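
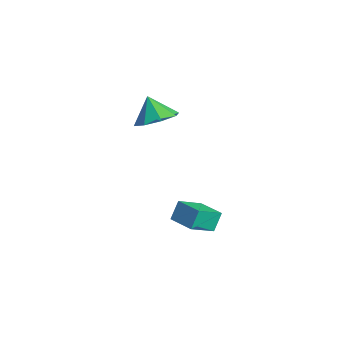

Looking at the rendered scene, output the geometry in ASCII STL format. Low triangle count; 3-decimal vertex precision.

solid 
facet normal -0.977 -0.157 -0.147
outer loop
vertex 0.234 -0.789 -2.689
vertex 0.029 -0.264 -1.888
vertex 0.161 0.423 -3.501
endloop
endfacet
facet normal 0.210 -0.535 -0.818
outer loop
vertex 1.411 0.624 -3.312
vertex 0.234 -0.789 -2.689
vertex 0.161 0.423 -3.501
endloop
endfacet
facet normal -0.977 -0.157 -0.147
outer loop
vertex 0.161 0.423 -3.501
vertex 0.029 -0.264 -1.888
vertex -0.044 0.947 -2.699
endloop
endfacet
facet normal -0.050 0.830 -0.555
outer loop
vertex -0.044 0.947 -2.699
vertex 1.411 0.624 -3.312
vertex 0.161 0.423 -3.501
endloop
endfacet
facet normal 0.049 -0.830 0.556
outer loop
vertex 0.234 -0.789 -2.689
vertex 1.279 -0.063 -1.699
vertex 0.029 -0.264 -1.888
endloop
endfacet
facet normal 0.210 -0.535 -0.818
outer loop
vertex 1.484 -0.587 -2.501
vertex 0.234 -0.789 -2.689
vertex 1.411 0.624 -3.312
endloop
endfacet
facet normal 0.051 -0.830 0.555
outer loop
vertex 1.484 -0.587 -2.501
vertex 1.279 -0.063 -1.699
vertex 0.234 -0.789 -2.689
endloop
endfacet
facet normal -0.210 0.535 0.818
outer loop
vertex 0.029 -0.264 -1.888
vertex 1.279 -0.063 -1.699
vertex -0.044 0.947 -2.699
endloop
endfacet
facet normal -0.050 0.829 -0.556
outer loop
vertex 1.206 1.149 -2.511
vertex 1.411 0.624 -3.312
vertex -0.044 0.947 -2.699
endloop
endfacet
facet normal -0.210 0.535 0.818
outer loop
vertex -0.044 0.947 -2.699
vertex 1.279 -0.063 -1.699
vertex 1.206 1.149 -2.511
endloop
endfacet
facet normal 0.977 0.157 0.147
outer loop
vertex 1.206 1.149 -2.511
vertex 1.484 -0.587 -2.501
vertex 1.411 0.624 -3.312
endloop
endfacet
facet normal 0.977 0.157 0.147
outer loop
vertex 1.279 -0.063 -1.699
vertex 1.484 -0.587 -2.501
vertex 1.206 1.149 -2.511
endloop
endfacet
facet normal 0.568 -0.003 -0.823
outer loop
vertex -0.763 0.146 2.991
vertex -1.477 -0.372 2.5
vertex -1.273 0.607 2.637
endloop
endfacet
facet normal 0.052 0.644 0.764
outer loop
vertex -0.763 0.146 2.991
vertex -1.273 0.607 2.637
vertex -2.183 -0.368 3.52
endloop
endfacet
facet normal 0.569 -0.004 -0.822
outer loop
vertex -1.273 0.607 2.637
vertex -1.477 -0.372 2.5
vertex -1.902 0.494 2.202
endloop
endfacet
facet normal -0.437 0.793 0.425
outer loop
vertex -1.273 0.607 2.637
vertex -1.902 0.494 2.202
vertex -2.183 -0.368 3.52
endloop
endfacet
facet normal 0.568 -0.004 -0.823
outer loop
vertex -1.902 0.494 2.202
vertex -1.477 -0.372 2.5
vertex -2.283 -0.126 1.942
endloop
endfacet
facet normal -0.868 0.480 0.129
outer loop
vertex -1.902 0.494 2.202
vertex -2.283 -0.126 1.942
vertex -2.183 -0.368 3.52
endloop
endfacet
facet normal 0.568 -0.004 -0.823
outer loop
vertex -2.283 -0.126 1.942
vertex -1.477 -0.372 2.5
vertex -2.191 -0.891 2.009
endloop
endfacet
facet normal -0.992 -0.115 0.045
outer loop
vertex -2.283 -0.126 1.942
vertex -2.191 -0.891 2.009
vertex -2.183 -0.368 3.52
endloop
endfacet
facet normal 0.569 -0.004 -0.823
outer loop
vertex -2.191 -0.891 2.009
vertex -1.477 -0.372 2.5
vertex -1.682 -1.352 2.363
endloop
endfacet
facet normal -0.735 -0.639 0.225
outer loop
vertex -2.191 -0.891 2.009
vertex -1.682 -1.352 2.363
vertex -2.183 -0.368 3.52
endloop
endfacet
facet normal 0.569 -0.004 -0.822
outer loop
vertex -1.682 -1.352 2.363
vertex -1.477 -0.372 2.5
vertex -1.053 -1.239 2.798
endloop
endfacet
facet normal -0.248 -0.788 0.563
outer loop
vertex -1.682 -1.352 2.363
vertex -1.053 -1.239 2.798
vertex -2.183 -0.368 3.52
endloop
endfacet
facet normal 0.569 -0.005 -0.823
outer loop
vertex -1.053 -1.239 2.798
vertex -1.477 -0.372 2.5
vertex -0.672 -0.619 3.058
endloop
endfacet
facet normal 0.184 -0.474 0.861
outer loop
vertex -1.053 -1.239 2.798
vertex -0.672 -0.619 3.058
vertex -2.183 -0.368 3.52
endloop
endfacet
facet normal 0.569 -0.004 -0.822
outer loop
vertex -0.672 -0.619 3.058
vertex -1.477 -0.372 2.5
vertex -0.763 0.146 2.991
endloop
endfacet
facet normal 0.308 0.119 0.944
outer loop
vertex -0.672 -0.619 3.058
vertex -0.763 0.146 2.991
vertex -2.183 -0.368 3.52
endloop
endfacet

endsolid


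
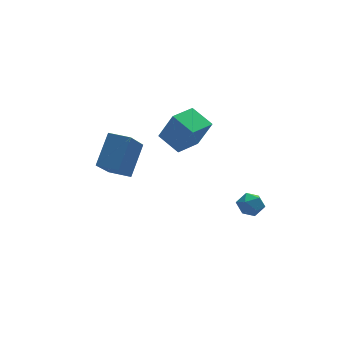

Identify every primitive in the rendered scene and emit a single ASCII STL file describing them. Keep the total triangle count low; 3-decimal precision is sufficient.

solid 
facet normal -0.771 0.637 0.019
outer loop
vertex -2.822 -1.381 2.441
vertex -2.002 -0.426 3.714
vertex -1.995 -0.34 1.126
endloop
endfacet
facet normal -0.458 -0.534 -0.711
outer loop
vertex -1.178 -1.014 1.106
vertex -2.822 -1.381 2.441
vertex -1.995 -0.34 1.126
endloop
endfacet
facet normal -0.771 0.636 0.019
outer loop
vertex -1.995 -0.34 1.126
vertex -2.002 -0.426 3.714
vertex -1.175 0.616 2.399
endloop
endfacet
facet normal 0.442 0.557 -0.703
outer loop
vertex -1.175 0.616 2.399
vertex -1.178 -1.014 1.106
vertex -1.995 -0.34 1.126
endloop
endfacet
facet normal -0.442 -0.557 0.703
outer loop
vertex -2.822 -1.381 2.441
vertex -1.185 -1.1 3.694
vertex -2.002 -0.426 3.714
endloop
endfacet
facet normal -0.458 -0.534 -0.711
outer loop
vertex -2.005 -2.056 2.421
vertex -2.822 -1.381 2.441
vertex -1.178 -1.014 1.106
endloop
endfacet
facet normal -0.443 -0.557 0.703
outer loop
vertex -2.005 -2.056 2.421
vertex -1.185 -1.1 3.694
vertex -2.822 -1.381 2.441
endloop
endfacet
facet normal 0.458 0.534 0.711
outer loop
vertex -2.002 -0.426 3.714
vertex -1.185 -1.1 3.694
vertex -1.175 0.616 2.399
endloop
endfacet
facet normal 0.443 0.557 -0.703
outer loop
vertex -0.358 -0.059 2.379
vertex -1.178 -1.014 1.106
vertex -1.175 0.616 2.399
endloop
endfacet
facet normal 0.458 0.534 0.711
outer loop
vertex -1.175 0.616 2.399
vertex -1.185 -1.1 3.694
vertex -0.358 -0.059 2.379
endloop
endfacet
facet normal 0.771 -0.636 -0.019
outer loop
vertex -0.358 -0.059 2.379
vertex -2.005 -2.056 2.421
vertex -1.178 -1.014 1.106
endloop
endfacet
facet normal 0.771 -0.636 -0.019
outer loop
vertex -1.185 -1.1 3.694
vertex -2.005 -2.056 2.421
vertex -0.358 -0.059 2.379
endloop
endfacet
facet normal 0.219 0.854 0.473
outer loop
vertex 3.755 -1.695 -0.892
vertex 3.726 -2.02 -0.292
vertex 4.317 -1.983 -0.632
endloop
endfacet
facet normal 0.512 0.841 -0.176
outer loop
vertex 3.755 -1.695 -0.892
vertex 4.317 -1.983 -0.632
vertex 4.181 -2.04 -1.3
endloop
endfacet
facet normal -0.012 0.757 -0.653
outer loop
vertex 3.755 -1.695 -0.892
vertex 4.181 -2.04 -1.3
vertex 3.506 -2.113 -1.372
endloop
endfacet
facet normal -0.629 0.718 -0.299
outer loop
vertex 3.755 -1.695 -0.892
vertex 3.506 -2.113 -1.372
vertex 3.224 -2.101 -0.749
endloop
endfacet
facet normal -0.487 0.777 0.398
outer loop
vertex 3.755 -1.695 -0.892
vertex 3.224 -2.101 -0.749
vertex 3.726 -2.02 -0.292
endloop
endfacet
facet normal 0.939 0.271 -0.214
outer loop
vertex 4.181 -2.04 -1.3
vertex 4.317 -1.983 -0.632
vertex 4.416 -2.579 -0.951
endloop
endfacet
facet normal 0.463 0.291 0.837
outer loop
vertex 4.317 -1.983 -0.632
vertex 3.726 -2.02 -0.292
vertex 4.134 -2.567 -0.328
endloop
endfacet
facet normal -0.678 0.167 0.715
outer loop
vertex 3.726 -2.02 -0.292
vertex 3.224 -2.101 -0.749
vertex 3.459 -2.64 -0.4
endloop
endfacet
facet normal -0.908 0.070 -0.412
outer loop
vertex 3.224 -2.101 -0.749
vertex 3.506 -2.113 -1.372
vertex 3.323 -2.697 -1.068
endloop
endfacet
facet normal 0.091 0.133 -0.987
outer loop
vertex 3.506 -2.113 -1.372
vertex 4.181 -2.04 -1.3
vertex 3.914 -2.66 -1.408
endloop
endfacet
facet normal 0.629 -0.718 0.299
outer loop
vertex 3.885 -2.985 -0.808
vertex 4.416 -2.579 -0.951
vertex 4.134 -2.567 -0.328
endloop
endfacet
facet normal 0.012 -0.757 0.653
outer loop
vertex 3.885 -2.985 -0.808
vertex 4.134 -2.567 -0.328
vertex 3.459 -2.64 -0.4
endloop
endfacet
facet normal -0.512 -0.841 0.176
outer loop
vertex 3.885 -2.985 -0.808
vertex 3.459 -2.64 -0.4
vertex 3.323 -2.697 -1.068
endloop
endfacet
facet normal -0.219 -0.854 -0.473
outer loop
vertex 3.885 -2.985 -0.808
vertex 3.323 -2.697 -1.068
vertex 3.914 -2.66 -1.408
endloop
endfacet
facet normal 0.487 -0.777 -0.398
outer loop
vertex 3.885 -2.985 -0.808
vertex 3.914 -2.66 -1.408
vertex 4.416 -2.579 -0.951
endloop
endfacet
facet normal 0.908 -0.070 0.412
outer loop
vertex 4.134 -2.567 -0.328
vertex 4.416 -2.579 -0.951
vertex 4.317 -1.983 -0.632
endloop
endfacet
facet normal -0.091 -0.133 0.987
outer loop
vertex 3.459 -2.64 -0.4
vertex 4.134 -2.567 -0.328
vertex 3.726 -2.02 -0.292
endloop
endfacet
facet normal -0.939 -0.271 0.214
outer loop
vertex 3.323 -2.697 -1.068
vertex 3.459 -2.64 -0.4
vertex 3.224 -2.101 -0.749
endloop
endfacet
facet normal -0.463 -0.291 -0.837
outer loop
vertex 3.914 -2.66 -1.408
vertex 3.323 -2.697 -1.068
vertex 3.506 -2.113 -1.372
endloop
endfacet
facet normal 0.678 -0.167 -0.715
outer loop
vertex 4.416 -2.579 -0.951
vertex 3.914 -2.66 -1.408
vertex 4.181 -2.04 -1.3
endloop
endfacet
facet normal -0.827 -0.550 0.116
outer loop
vertex 1.427 -1.531 3.769
vertex 0.836 -0.533 4.287
vertex 0.919 -1.075 2.311
endloop
endfacet
facet normal 0.465 -0.786 -0.408
outer loop
vertex 2.044 -0.327 2.153
vertex 1.427 -1.531 3.769
vertex 0.919 -1.075 2.311
endloop
endfacet
facet normal -0.827 -0.550 0.116
outer loop
vertex 0.919 -1.075 2.311
vertex 0.836 -0.533 4.287
vertex 0.328 -0.077 2.829
endloop
endfacet
facet normal -0.316 0.283 -0.906
outer loop
vertex 0.328 -0.077 2.829
vertex 2.044 -0.327 2.153
vertex 0.919 -1.075 2.311
endloop
endfacet
facet normal 0.316 -0.283 0.906
outer loop
vertex 1.427 -1.531 3.769
vertex 1.961 0.215 4.129
vertex 0.836 -0.533 4.287
endloop
endfacet
facet normal 0.465 -0.786 -0.408
outer loop
vertex 2.552 -0.783 3.611
vertex 1.427 -1.531 3.769
vertex 2.044 -0.327 2.153
endloop
endfacet
facet normal 0.316 -0.283 0.906
outer loop
vertex 2.552 -0.783 3.611
vertex 1.961 0.215 4.129
vertex 1.427 -1.531 3.769
endloop
endfacet
facet normal -0.465 0.786 0.408
outer loop
vertex 0.836 -0.533 4.287
vertex 1.961 0.215 4.129
vertex 0.328 -0.077 2.829
endloop
endfacet
facet normal -0.316 0.283 -0.906
outer loop
vertex 1.453 0.671 2.671
vertex 2.044 -0.327 2.153
vertex 0.328 -0.077 2.829
endloop
endfacet
facet normal -0.465 0.786 0.408
outer loop
vertex 0.328 -0.077 2.829
vertex 1.961 0.215 4.129
vertex 1.453 0.671 2.671
endloop
endfacet
facet normal 0.827 0.550 -0.116
outer loop
vertex 1.453 0.671 2.671
vertex 2.552 -0.783 3.611
vertex 2.044 -0.327 2.153
endloop
endfacet
facet normal 0.827 0.550 -0.116
outer loop
vertex 1.961 0.215 4.129
vertex 2.552 -0.783 3.611
vertex 1.453 0.671 2.671
endloop
endfacet

endsolid


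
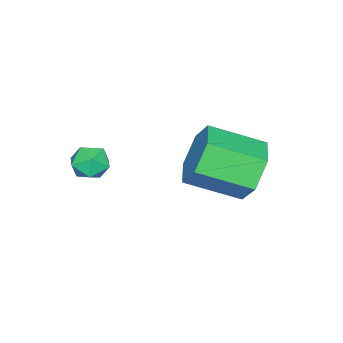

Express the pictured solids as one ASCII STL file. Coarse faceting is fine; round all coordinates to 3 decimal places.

solid 
facet normal -0.014 0.770 0.638
outer loop
vertex 2.178 -0.991 3.025
vertex 1.874 -1.362 3.466
vertex 2.525 -1.339 3.453
endloop
endfacet
facet normal 0.552 0.807 0.209
outer loop
vertex 2.178 -0.991 3.025
vertex 2.525 -1.339 3.453
vertex 2.714 -1.307 2.83
endloop
endfacet
facet normal 0.318 0.826 -0.465
outer loop
vertex 2.178 -0.991 3.025
vertex 2.714 -1.307 2.83
vertex 2.179 -1.311 2.457
endloop
endfacet
facet normal -0.394 0.800 -0.452
outer loop
vertex 2.178 -0.991 3.025
vertex 2.179 -1.311 2.457
vertex 1.66 -1.345 2.85
endloop
endfacet
facet normal -0.601 0.766 0.230
outer loop
vertex 2.178 -0.991 3.025
vertex 1.66 -1.345 2.85
vertex 1.874 -1.362 3.466
endloop
endfacet
facet normal 0.933 0.208 0.294
outer loop
vertex 2.714 -1.307 2.83
vertex 2.525 -1.339 3.453
vertex 2.74 -1.875 3.15
endloop
endfacet
facet normal 0.015 0.148 0.989
outer loop
vertex 2.525 -1.339 3.453
vertex 1.874 -1.362 3.466
vertex 2.221 -1.909 3.543
endloop
endfacet
facet normal -0.934 0.142 0.328
outer loop
vertex 1.874 -1.362 3.466
vertex 1.66 -1.345 2.85
vertex 1.686 -1.913 3.17
endloop
endfacet
facet normal -0.600 0.198 -0.775
outer loop
vertex 1.66 -1.345 2.85
vertex 2.179 -1.311 2.457
vertex 1.875 -1.881 2.547
endloop
endfacet
facet normal 0.554 0.239 -0.797
outer loop
vertex 2.179 -1.311 2.457
vertex 2.714 -1.307 2.83
vertex 2.526 -1.858 2.534
endloop
endfacet
facet normal 0.394 -0.800 0.452
outer loop
vertex 2.222 -2.229 2.975
vertex 2.74 -1.875 3.15
vertex 2.221 -1.909 3.543
endloop
endfacet
facet normal -0.318 -0.826 0.465
outer loop
vertex 2.222 -2.229 2.975
vertex 2.221 -1.909 3.543
vertex 1.686 -1.913 3.17
endloop
endfacet
facet normal -0.552 -0.807 -0.209
outer loop
vertex 2.222 -2.229 2.975
vertex 1.686 -1.913 3.17
vertex 1.875 -1.881 2.547
endloop
endfacet
facet normal 0.014 -0.770 -0.638
outer loop
vertex 2.222 -2.229 2.975
vertex 1.875 -1.881 2.547
vertex 2.526 -1.858 2.534
endloop
endfacet
facet normal 0.601 -0.766 -0.230
outer loop
vertex 2.222 -2.229 2.975
vertex 2.526 -1.858 2.534
vertex 2.74 -1.875 3.15
endloop
endfacet
facet normal 0.600 -0.198 0.775
outer loop
vertex 2.221 -1.909 3.543
vertex 2.74 -1.875 3.15
vertex 2.525 -1.339 3.453
endloop
endfacet
facet normal -0.554 -0.239 0.797
outer loop
vertex 1.686 -1.913 3.17
vertex 2.221 -1.909 3.543
vertex 1.874 -1.362 3.466
endloop
endfacet
facet normal -0.933 -0.208 -0.294
outer loop
vertex 1.875 -1.881 2.547
vertex 1.686 -1.913 3.17
vertex 1.66 -1.345 2.85
endloop
endfacet
facet normal -0.015 -0.148 -0.989
outer loop
vertex 2.526 -1.858 2.534
vertex 1.875 -1.881 2.547
vertex 2.179 -1.311 2.457
endloop
endfacet
facet normal 0.934 -0.142 -0.328
outer loop
vertex 2.74 -1.875 3.15
vertex 2.526 -1.858 2.534
vertex 2.714 -1.307 2.83
endloop
endfacet
facet normal -0.424 0.820 -0.384
outer loop
vertex -0.432 1.815 0.892
vertex -1.072 1.879 1.735
vertex -0.132 2.369 1.744
endloop
endfacet
facet normal 0.860 0.232 -0.454
outer loop
vertex -0.432 1.815 0.892
vertex -0.132 2.369 1.744
vertex 0.352 0.297 1.603
endloop
endfacet
facet normal 0.860 0.232 -0.454
outer loop
vertex 0.352 0.297 1.603
vertex -0.132 2.369 1.744
vertex 0.652 0.851 2.455
endloop
endfacet
facet normal 0.424 -0.820 0.384
outer loop
vertex 0.352 0.297 1.603
vertex 0.652 0.851 2.455
vertex -0.288 0.361 2.445
endloop
endfacet
facet normal -0.424 0.820 -0.384
outer loop
vertex -0.132 2.369 1.744
vertex -1.072 1.879 1.735
vertex -0.772 2.433 2.587
endloop
endfacet
facet normal 0.675 0.569 0.470
outer loop
vertex -0.132 2.369 1.744
vertex -0.772 2.433 2.587
vertex 0.652 0.851 2.455
endloop
endfacet
facet normal 0.675 0.569 0.470
outer loop
vertex 0.652 0.851 2.455
vertex -0.772 2.433 2.587
vertex 0.012 0.915 3.298
endloop
endfacet
facet normal 0.424 -0.820 0.384
outer loop
vertex 0.652 0.851 2.455
vertex 0.012 0.915 3.298
vertex -0.288 0.361 2.445
endloop
endfacet
facet normal -0.424 0.820 -0.384
outer loop
vertex -0.772 2.433 2.587
vertex -1.072 1.879 1.735
vertex -1.712 1.943 2.577
endloop
endfacet
facet normal -0.185 0.337 0.923
outer loop
vertex -0.772 2.433 2.587
vertex -1.712 1.943 2.577
vertex 0.012 0.915 3.298
endloop
endfacet
facet normal -0.185 0.337 0.923
outer loop
vertex 0.012 0.915 3.298
vertex -1.712 1.943 2.577
vertex -0.928 0.425 3.288
endloop
endfacet
facet normal 0.424 -0.820 0.384
outer loop
vertex 0.012 0.915 3.298
vertex -0.928 0.425 3.288
vertex -0.288 0.361 2.445
endloop
endfacet
facet normal -0.424 0.820 -0.384
outer loop
vertex -1.712 1.943 2.577
vertex -1.072 1.879 1.735
vertex -2.012 1.389 1.725
endloop
endfacet
facet normal -0.860 -0.232 0.454
outer loop
vertex -1.712 1.943 2.577
vertex -2.012 1.389 1.725
vertex -0.928 0.425 3.288
endloop
endfacet
facet normal -0.860 -0.232 0.454
outer loop
vertex -0.928 0.425 3.288
vertex -2.012 1.389 1.725
vertex -1.228 -0.129 2.436
endloop
endfacet
facet normal 0.424 -0.820 0.384
outer loop
vertex -0.928 0.425 3.288
vertex -1.228 -0.129 2.436
vertex -0.288 0.361 2.445
endloop
endfacet
facet normal -0.424 0.820 -0.384
outer loop
vertex -2.012 1.389 1.725
vertex -1.072 1.879 1.735
vertex -1.372 1.325 0.882
endloop
endfacet
facet normal -0.675 -0.569 -0.470
outer loop
vertex -2.012 1.389 1.725
vertex -1.372 1.325 0.882
vertex -1.228 -0.129 2.436
endloop
endfacet
facet normal -0.675 -0.569 -0.470
outer loop
vertex -1.228 -0.129 2.436
vertex -1.372 1.325 0.882
vertex -0.588 -0.193 1.593
endloop
endfacet
facet normal 0.424 -0.820 0.384
outer loop
vertex -1.228 -0.129 2.436
vertex -0.588 -0.193 1.593
vertex -0.288 0.361 2.445
endloop
endfacet
facet normal -0.424 0.820 -0.384
outer loop
vertex -1.372 1.325 0.882
vertex -1.072 1.879 1.735
vertex -0.432 1.815 0.892
endloop
endfacet
facet normal 0.185 -0.337 -0.923
outer loop
vertex -1.372 1.325 0.882
vertex -0.432 1.815 0.892
vertex -0.588 -0.193 1.593
endloop
endfacet
facet normal 0.185 -0.337 -0.923
outer loop
vertex -0.588 -0.193 1.593
vertex -0.432 1.815 0.892
vertex 0.352 0.297 1.603
endloop
endfacet
facet normal 0.424 -0.820 0.384
outer loop
vertex -0.588 -0.193 1.593
vertex 0.352 0.297 1.603
vertex -0.288 0.361 2.445
endloop
endfacet

endsolid


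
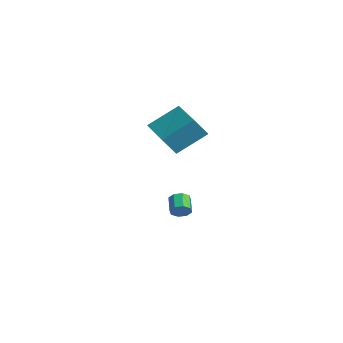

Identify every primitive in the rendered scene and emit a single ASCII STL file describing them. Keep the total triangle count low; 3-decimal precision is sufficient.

solid 
facet normal 0.772 -0.384 -0.507
outer loop
vertex -2.447 -2.51 -3.729
vertex -2.761 -2.483 -4.228
vertex -2.394 -2.117 -3.946
endloop
endfacet
facet normal 0.624 0.312 0.717
outer loop
vertex -2.447 -2.51 -3.729
vertex -2.394 -2.117 -3.946
vertex -3.266 -2.104 -3.193
endloop
endfacet
facet normal 0.624 0.310 0.717
outer loop
vertex -3.266 -2.104 -3.193
vertex -2.394 -2.117 -3.946
vertex -3.213 -1.711 -3.409
endloop
endfacet
facet normal -0.773 0.382 0.506
outer loop
vertex -3.266 -2.104 -3.193
vertex -3.213 -1.711 -3.409
vertex -3.579 -2.077 -3.692
endloop
endfacet
facet normal 0.772 -0.384 -0.506
outer loop
vertex -2.394 -2.117 -3.946
vertex -2.761 -2.483 -4.228
vertex -2.556 -1.939 -4.328
endloop
endfacet
facet normal 0.524 0.835 0.167
outer loop
vertex -2.394 -2.117 -3.946
vertex -2.556 -1.939 -4.328
vertex -3.213 -1.711 -3.409
endloop
endfacet
facet normal 0.524 0.835 0.168
outer loop
vertex -3.213 -1.711 -3.409
vertex -2.556 -1.939 -4.328
vertex -3.374 -1.533 -3.791
endloop
endfacet
facet normal -0.774 0.383 0.505
outer loop
vertex -3.213 -1.711 -3.409
vertex -3.374 -1.533 -3.791
vertex -3.579 -2.077 -3.692
endloop
endfacet
facet normal 0.773 -0.384 -0.506
outer loop
vertex -2.556 -1.939 -4.328
vertex -2.761 -2.483 -4.228
vertex -2.837 -2.079 -4.651
endloop
endfacet
facet normal 0.117 0.870 -0.479
outer loop
vertex -2.556 -1.939 -4.328
vertex -2.837 -2.079 -4.651
vertex -3.374 -1.533 -3.791
endloop
endfacet
facet normal 0.118 0.870 -0.479
outer loop
vertex -3.374 -1.533 -3.791
vertex -2.837 -2.079 -4.651
vertex -3.656 -1.673 -4.115
endloop
endfacet
facet normal -0.772 0.383 0.507
outer loop
vertex -3.374 -1.533 -3.791
vertex -3.656 -1.673 -4.115
vertex -3.579 -2.077 -3.692
endloop
endfacet
facet normal 0.773 -0.384 -0.505
outer loop
vertex -2.837 -2.079 -4.651
vertex -2.761 -2.483 -4.228
vertex -3.074 -2.456 -4.727
endloop
endfacet
facet normal -0.358 0.395 -0.846
outer loop
vertex -2.837 -2.079 -4.651
vertex -3.074 -2.456 -4.727
vertex -3.656 -1.673 -4.115
endloop
endfacet
facet normal -0.358 0.395 -0.846
outer loop
vertex -3.656 -1.673 -4.115
vertex -3.074 -2.456 -4.727
vertex -3.893 -2.05 -4.191
endloop
endfacet
facet normal -0.772 0.383 0.507
outer loop
vertex -3.656 -1.673 -4.115
vertex -3.893 -2.05 -4.191
vertex -3.579 -2.077 -3.692
endloop
endfacet
facet normal 0.773 -0.382 -0.506
outer loop
vertex -3.074 -2.456 -4.727
vertex -2.761 -2.483 -4.228
vertex -3.127 -2.849 -4.511
endloop
endfacet
facet normal -0.623 -0.310 -0.718
outer loop
vertex -3.074 -2.456 -4.727
vertex -3.127 -2.849 -4.511
vertex -3.893 -2.05 -4.191
endloop
endfacet
facet normal -0.624 -0.311 -0.717
outer loop
vertex -3.893 -2.05 -4.191
vertex -3.127 -2.849 -4.511
vertex -3.946 -2.443 -3.974
endloop
endfacet
facet normal -0.772 0.384 0.507
outer loop
vertex -3.893 -2.05 -4.191
vertex -3.946 -2.443 -3.974
vertex -3.579 -2.077 -3.692
endloop
endfacet
facet normal 0.774 -0.383 -0.505
outer loop
vertex -3.127 -2.849 -4.511
vertex -2.761 -2.483 -4.228
vertex -2.966 -3.027 -4.129
endloop
endfacet
facet normal -0.524 -0.835 -0.168
outer loop
vertex -3.127 -2.849 -4.511
vertex -2.966 -3.027 -4.129
vertex -3.946 -2.443 -3.974
endloop
endfacet
facet normal -0.524 -0.835 -0.167
outer loop
vertex -3.946 -2.443 -3.974
vertex -2.966 -3.027 -4.129
vertex -3.784 -2.621 -3.592
endloop
endfacet
facet normal -0.772 0.384 0.506
outer loop
vertex -3.946 -2.443 -3.974
vertex -3.784 -2.621 -3.592
vertex -3.579 -2.077 -3.692
endloop
endfacet
facet normal 0.772 -0.383 -0.507
outer loop
vertex -2.966 -3.027 -4.129
vertex -2.761 -2.483 -4.228
vertex -2.684 -2.887 -3.805
endloop
endfacet
facet normal -0.118 -0.870 0.478
outer loop
vertex -2.966 -3.027 -4.129
vertex -2.684 -2.887 -3.805
vertex -3.784 -2.621 -3.592
endloop
endfacet
facet normal -0.118 -0.870 0.479
outer loop
vertex -3.784 -2.621 -3.592
vertex -2.684 -2.887 -3.805
vertex -3.503 -2.481 -3.269
endloop
endfacet
facet normal -0.773 0.384 0.506
outer loop
vertex -3.784 -2.621 -3.592
vertex -3.503 -2.481 -3.269
vertex -3.579 -2.077 -3.692
endloop
endfacet
facet normal 0.772 -0.383 -0.507
outer loop
vertex -2.684 -2.887 -3.805
vertex -2.761 -2.483 -4.228
vertex -2.447 -2.51 -3.729
endloop
endfacet
facet normal 0.358 -0.395 0.846
outer loop
vertex -2.684 -2.887 -3.805
vertex -2.447 -2.51 -3.729
vertex -3.503 -2.481 -3.269
endloop
endfacet
facet normal 0.358 -0.395 0.846
outer loop
vertex -3.503 -2.481 -3.269
vertex -2.447 -2.51 -3.729
vertex -3.266 -2.104 -3.193
endloop
endfacet
facet normal -0.773 0.384 0.505
outer loop
vertex -3.503 -2.481 -3.269
vertex -3.266 -2.104 -3.193
vertex -3.579 -2.077 -3.692
endloop
endfacet
facet normal -0.980 0.165 0.108
outer loop
vertex -1.735 -3.202 3.672
vertex -1.72 -2.414 2.601
vertex -2.127 -4.771 2.511
endloop
endfacet
facet normal -0.011 -0.593 0.805
outer loop
vertex -0.02 -5.126 2.279
vertex -1.735 -3.202 3.672
vertex -2.127 -4.771 2.511
endloop
endfacet
facet normal -0.980 0.165 0.108
outer loop
vertex -2.127 -4.771 2.511
vertex -1.72 -2.414 2.601
vertex -2.112 -3.982 1.44
endloop
endfacet
facet normal -0.197 -0.788 -0.583
outer loop
vertex -2.112 -3.982 1.44
vertex -0.02 -5.126 2.279
vertex -2.127 -4.771 2.511
endloop
endfacet
facet normal 0.197 0.788 0.583
outer loop
vertex -1.735 -3.202 3.672
vertex 0.387 -2.769 2.369
vertex -1.72 -2.414 2.601
endloop
endfacet
facet normal -0.012 -0.593 0.805
outer loop
vertex 0.372 -3.558 3.44
vertex -1.735 -3.202 3.672
vertex -0.02 -5.126 2.279
endloop
endfacet
facet normal 0.197 0.788 0.583
outer loop
vertex 0.372 -3.558 3.44
vertex 0.387 -2.769 2.369
vertex -1.735 -3.202 3.672
endloop
endfacet
facet normal 0.011 0.593 -0.805
outer loop
vertex -1.72 -2.414 2.601
vertex 0.387 -2.769 2.369
vertex -2.112 -3.982 1.44
endloop
endfacet
facet normal -0.197 -0.788 -0.583
outer loop
vertex -0.005 -4.338 1.208
vertex -0.02 -5.126 2.279
vertex -2.112 -3.982 1.44
endloop
endfacet
facet normal 0.012 0.593 -0.805
outer loop
vertex -2.112 -3.982 1.44
vertex 0.387 -2.769 2.369
vertex -0.005 -4.338 1.208
endloop
endfacet
facet normal 0.980 -0.165 -0.108
outer loop
vertex -0.005 -4.338 1.208
vertex 0.372 -3.558 3.44
vertex -0.02 -5.126 2.279
endloop
endfacet
facet normal 0.980 -0.165 -0.108
outer loop
vertex 0.387 -2.769 2.369
vertex 0.372 -3.558 3.44
vertex -0.005 -4.338 1.208
endloop
endfacet

endsolid


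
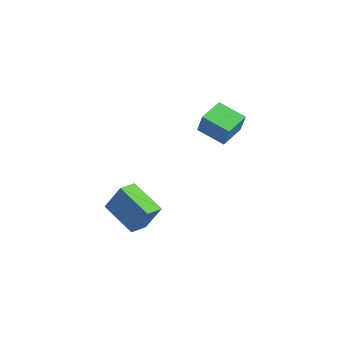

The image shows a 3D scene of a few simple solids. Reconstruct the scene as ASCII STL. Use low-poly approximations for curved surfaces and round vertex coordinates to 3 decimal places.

solid 
facet normal -0.858 -0.390 0.334
outer loop
vertex -2.102 1.538 4.128
vertex -2.569 2.797 4.398
vertex -2.581 1.606 2.976
endloop
endfacet
facet normal 0.341 -0.919 -0.196
outer loop
vertex -1.311 2.183 2.482
vertex -2.102 1.538 4.128
vertex -2.581 1.606 2.976
endloop
endfacet
facet normal -0.859 -0.389 0.333
outer loop
vertex -2.581 1.606 2.976
vertex -2.569 2.797 4.398
vertex -3.048 2.866 3.245
endloop
endfacet
facet normal -0.383 0.055 -0.922
outer loop
vertex -3.048 2.866 3.245
vertex -1.311 2.183 2.482
vertex -2.581 1.606 2.976
endloop
endfacet
facet normal 0.384 -0.055 0.922
outer loop
vertex -2.102 1.538 4.128
vertex -1.299 3.374 3.904
vertex -2.569 2.797 4.398
endloop
endfacet
facet normal 0.341 -0.919 -0.197
outer loop
vertex -0.832 2.114 3.635
vertex -2.102 1.538 4.128
vertex -1.311 2.183 2.482
endloop
endfacet
facet normal 0.383 -0.055 0.922
outer loop
vertex -0.832 2.114 3.635
vertex -1.299 3.374 3.904
vertex -2.102 1.538 4.128
endloop
endfacet
facet normal -0.341 0.919 0.197
outer loop
vertex -2.569 2.797 4.398
vertex -1.299 3.374 3.904
vertex -3.048 2.866 3.245
endloop
endfacet
facet normal -0.383 0.056 -0.922
outer loop
vertex -1.778 3.442 2.752
vertex -1.311 2.183 2.482
vertex -3.048 2.866 3.245
endloop
endfacet
facet normal -0.341 0.919 0.196
outer loop
vertex -3.048 2.866 3.245
vertex -1.299 3.374 3.904
vertex -1.778 3.442 2.752
endloop
endfacet
facet normal 0.858 0.390 -0.333
outer loop
vertex -1.778 3.442 2.752
vertex -0.832 2.114 3.635
vertex -1.311 2.183 2.482
endloop
endfacet
facet normal 0.858 0.389 -0.334
outer loop
vertex -1.299 3.374 3.904
vertex -0.832 2.114 3.635
vertex -1.778 3.442 2.752
endloop
endfacet
facet normal -0.893 -0.165 0.419
outer loop
vertex -4.257 -1.519 -0.793
vertex -4.538 -0.564 -1.015
vertex -4.838 -2.024 -2.23
endloop
endfacet
facet normal 0.275 -0.936 0.218
outer loop
vertex -3.062 -1.696 -3.065
vertex -4.257 -1.519 -0.793
vertex -4.838 -2.024 -2.23
endloop
endfacet
facet normal -0.892 -0.166 0.420
outer loop
vertex -4.838 -2.024 -2.23
vertex -4.538 -0.564 -1.015
vertex -5.12 -1.069 -2.452
endloop
endfacet
facet normal -0.357 -0.310 -0.881
outer loop
vertex -5.12 -1.069 -2.452
vertex -3.062 -1.696 -3.065
vertex -4.838 -2.024 -2.23
endloop
endfacet
facet normal 0.357 0.310 0.881
outer loop
vertex -4.257 -1.519 -0.793
vertex -2.762 -0.236 -1.85
vertex -4.538 -0.564 -1.015
endloop
endfacet
facet normal 0.275 -0.936 0.218
outer loop
vertex -2.48 -1.191 -1.628
vertex -4.257 -1.519 -0.793
vertex -3.062 -1.696 -3.065
endloop
endfacet
facet normal 0.357 0.310 0.881
outer loop
vertex -2.48 -1.191 -1.628
vertex -2.762 -0.236 -1.85
vertex -4.257 -1.519 -0.793
endloop
endfacet
facet normal -0.275 0.936 -0.218
outer loop
vertex -4.538 -0.564 -1.015
vertex -2.762 -0.236 -1.85
vertex -5.12 -1.069 -2.452
endloop
endfacet
facet normal -0.357 -0.310 -0.881
outer loop
vertex -3.343 -0.741 -3.287
vertex -3.062 -1.696 -3.065
vertex -5.12 -1.069 -2.452
endloop
endfacet
facet normal -0.275 0.936 -0.218
outer loop
vertex -5.12 -1.069 -2.452
vertex -2.762 -0.236 -1.85
vertex -3.343 -0.741 -3.287
endloop
endfacet
facet normal 0.893 0.165 -0.420
outer loop
vertex -3.343 -0.741 -3.287
vertex -2.48 -1.191 -1.628
vertex -3.062 -1.696 -3.065
endloop
endfacet
facet normal 0.893 0.166 -0.419
outer loop
vertex -2.762 -0.236 -1.85
vertex -2.48 -1.191 -1.628
vertex -3.343 -0.741 -3.287
endloop
endfacet

endsolid


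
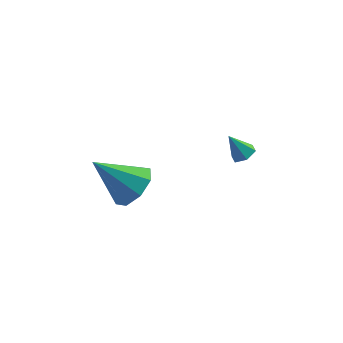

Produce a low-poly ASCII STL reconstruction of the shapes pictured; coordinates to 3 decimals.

solid 
facet normal 0.711 -0.115 -0.694
outer loop
vertex 0.372 -0.033 -2.318
vertex -0.336 -0.443 -2.976
vertex 0.017 0.525 -2.774
endloop
endfacet
facet normal 0.206 0.694 0.689
outer loop
vertex 0.372 -0.033 -2.318
vertex 0.017 0.525 -2.774
vertex -1.864 -0.197 -1.484
endloop
endfacet
facet normal 0.711 -0.115 -0.693
outer loop
vertex 0.017 0.525 -2.774
vertex -0.336 -0.443 -2.976
vertex -0.545 0.516 -3.349
endloop
endfacet
facet normal -0.225 0.953 0.205
outer loop
vertex 0.017 0.525 -2.774
vertex -0.545 0.516 -3.349
vertex -1.864 -0.197 -1.484
endloop
endfacet
facet normal 0.711 -0.115 -0.693
outer loop
vertex -0.545 0.516 -3.349
vertex -0.336 -0.443 -2.976
vertex -0.984 -0.055 -3.705
endloop
endfacet
facet normal -0.696 0.680 -0.232
outer loop
vertex -0.545 0.516 -3.349
vertex -0.984 -0.055 -3.705
vertex -1.864 -0.197 -1.484
endloop
endfacet
facet normal 0.711 -0.115 -0.693
outer loop
vertex -0.984 -0.055 -3.705
vertex -0.336 -0.443 -2.976
vertex -1.044 -0.854 -3.634
endloop
endfacet
facet normal -0.930 0.037 -0.366
outer loop
vertex -0.984 -0.055 -3.705
vertex -1.044 -0.854 -3.634
vertex -1.864 -0.197 -1.484
endloop
endfacet
facet normal 0.711 -0.115 -0.693
outer loop
vertex -1.044 -0.854 -3.634
vertex -0.336 -0.443 -2.976
vertex -0.689 -1.411 -3.177
endloop
endfacet
facet normal -0.791 -0.601 -0.118
outer loop
vertex -1.044 -0.854 -3.634
vertex -0.689 -1.411 -3.177
vertex -1.864 -0.197 -1.484
endloop
endfacet
facet normal 0.711 -0.115 -0.694
outer loop
vertex -0.689 -1.411 -3.177
vertex -0.336 -0.443 -2.976
vertex -0.127 -1.402 -2.603
endloop
endfacet
facet normal -0.360 -0.858 0.366
outer loop
vertex -0.689 -1.411 -3.177
vertex -0.127 -1.402 -2.603
vertex -1.864 -0.197 -1.484
endloop
endfacet
facet normal 0.711 -0.115 -0.694
outer loop
vertex -0.127 -1.402 -2.603
vertex -0.336 -0.443 -2.976
vertex 0.313 -0.831 -2.247
endloop
endfacet
facet normal 0.111 -0.586 0.803
outer loop
vertex -0.127 -1.402 -2.603
vertex 0.313 -0.831 -2.247
vertex -1.864 -0.197 -1.484
endloop
endfacet
facet normal 0.711 -0.114 -0.694
outer loop
vertex 0.313 -0.831 -2.247
vertex -0.336 -0.443 -2.976
vertex 0.372 -0.033 -2.318
endloop
endfacet
facet normal 0.345 0.058 0.937
outer loop
vertex 0.313 -0.831 -2.247
vertex 0.372 -0.033 -2.318
vertex -1.864 -0.197 -1.484
endloop
endfacet
facet normal 0.500 -0.195 -0.844
outer loop
vertex 4.615 1.703 -2.998
vertex 4.215 1.325 -3.148
vertex 4.164 1.87 -3.304
endloop
endfacet
facet normal 0.132 0.939 0.318
outer loop
vertex 4.615 1.703 -2.998
vertex 4.164 1.87 -3.304
vertex 3.625 1.555 -2.152
endloop
endfacet
facet normal 0.500 -0.195 -0.844
outer loop
vertex 4.164 1.87 -3.304
vertex 4.215 1.325 -3.148
vertex 3.764 1.492 -3.454
endloop
endfacet
facet normal -0.662 0.742 -0.107
outer loop
vertex 4.164 1.87 -3.304
vertex 3.764 1.492 -3.454
vertex 3.625 1.555 -2.152
endloop
endfacet
facet normal 0.500 -0.195 -0.844
outer loop
vertex 3.764 1.492 -3.454
vertex 4.215 1.325 -3.148
vertex 3.816 0.947 -3.297
endloop
endfacet
facet normal -0.987 -0.123 -0.099
outer loop
vertex 3.764 1.492 -3.454
vertex 3.816 0.947 -3.297
vertex 3.625 1.555 -2.152
endloop
endfacet
facet normal 0.500 -0.196 -0.843
outer loop
vertex 3.816 0.947 -3.297
vertex 4.215 1.325 -3.148
vertex 4.266 0.779 -2.991
endloop
endfacet
facet normal -0.519 -0.788 0.332
outer loop
vertex 3.816 0.947 -3.297
vertex 4.266 0.779 -2.991
vertex 3.625 1.555 -2.152
endloop
endfacet
facet normal 0.500 -0.196 -0.844
outer loop
vertex 4.266 0.779 -2.991
vertex 4.215 1.325 -3.148
vertex 4.666 1.157 -2.842
endloop
endfacet
facet normal 0.276 -0.591 0.758
outer loop
vertex 4.266 0.779 -2.991
vertex 4.666 1.157 -2.842
vertex 3.625 1.555 -2.152
endloop
endfacet
facet normal 0.500 -0.194 -0.844
outer loop
vertex 4.666 1.157 -2.842
vertex 4.215 1.325 -3.148
vertex 4.615 1.703 -2.998
endloop
endfacet
facet normal 0.602 0.271 0.751
outer loop
vertex 4.666 1.157 -2.842
vertex 4.615 1.703 -2.998
vertex 3.625 1.555 -2.152
endloop
endfacet

endsolid


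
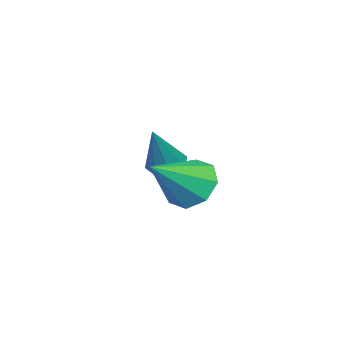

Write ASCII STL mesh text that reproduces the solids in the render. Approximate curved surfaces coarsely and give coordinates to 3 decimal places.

solid 
facet normal -0.545 -0.008 -0.838
outer loop
vertex 0.097 -0.344 -4.623
vertex -0.401 -0.748 -4.295
vertex -0.29 -0.041 -4.374
endloop
endfacet
facet normal 0.601 0.798 -0.037
outer loop
vertex 0.097 -0.344 -4.623
vertex -0.29 -0.041 -4.374
vertex 0.741 -0.732 -2.545
endloop
endfacet
facet normal -0.545 -0.008 -0.838
outer loop
vertex -0.29 -0.041 -4.374
vertex -0.401 -0.748 -4.295
vertex -0.742 -0.152 -4.079
endloop
endfacet
facet normal 0.001 0.936 0.353
outer loop
vertex -0.29 -0.041 -4.374
vertex -0.742 -0.152 -4.079
vertex 0.741 -0.732 -2.545
endloop
endfacet
facet normal -0.546 -0.009 -0.838
outer loop
vertex -0.742 -0.152 -4.079
vertex -0.401 -0.748 -4.295
vertex -0.994 -0.612 -3.91
endloop
endfacet
facet normal -0.503 0.527 0.685
outer loop
vertex -0.742 -0.152 -4.079
vertex -0.994 -0.612 -3.91
vertex 0.741 -0.732 -2.545
endloop
endfacet
facet normal -0.546 -0.009 -0.838
outer loop
vertex -0.994 -0.612 -3.91
vertex -0.401 -0.748 -4.295
vertex -0.898 -1.152 -3.967
endloop
endfacet
facet normal -0.615 -0.190 0.765
outer loop
vertex -0.994 -0.612 -3.91
vertex -0.898 -1.152 -3.967
vertex 0.741 -0.732 -2.545
endloop
endfacet
facet normal -0.547 -0.007 -0.837
outer loop
vertex -0.898 -1.152 -3.967
vertex -0.401 -0.748 -4.295
vertex -0.511 -1.455 -4.217
endloop
endfacet
facet normal -0.269 -0.794 0.545
outer loop
vertex -0.898 -1.152 -3.967
vertex -0.511 -1.455 -4.217
vertex 0.741 -0.732 -2.545
endloop
endfacet
facet normal -0.546 -0.007 -0.838
outer loop
vertex -0.511 -1.455 -4.217
vertex -0.401 -0.748 -4.295
vertex -0.06 -1.344 -4.512
endloop
endfacet
facet normal 0.331 -0.931 0.155
outer loop
vertex -0.511 -1.455 -4.217
vertex -0.06 -1.344 -4.512
vertex 0.741 -0.732 -2.545
endloop
endfacet
facet normal -0.547 -0.008 -0.837
outer loop
vertex -0.06 -1.344 -4.512
vertex -0.401 -0.748 -4.295
vertex 0.192 -0.884 -4.681
endloop
endfacet
facet normal 0.834 -0.522 -0.177
outer loop
vertex -0.06 -1.344 -4.512
vertex 0.192 -0.884 -4.681
vertex 0.741 -0.732 -2.545
endloop
endfacet
facet normal -0.547 -0.006 -0.837
outer loop
vertex 0.192 -0.884 -4.681
vertex -0.401 -0.748 -4.295
vertex 0.097 -0.344 -4.623
endloop
endfacet
facet normal 0.947 0.194 -0.257
outer loop
vertex 0.192 -0.884 -4.681
vertex 0.097 -0.344 -4.623
vertex 0.741 -0.732 -2.545
endloop
endfacet
facet normal -0.747 0.344 -0.569
outer loop
vertex 3.332 1.512 -4.595
vertex 2.688 1.411 -3.81
vertex 3.294 2.156 -4.155
endloop
endfacet
facet normal 0.915 0.263 -0.306
outer loop
vertex 3.332 1.512 -4.595
vertex 3.294 2.156 -4.155
vertex 4.212 0.709 -2.65
endloop
endfacet
facet normal -0.747 0.344 -0.569
outer loop
vertex 3.294 2.156 -4.155
vertex 2.688 1.411 -3.81
vertex 2.901 2.364 -3.513
endloop
endfacet
facet normal 0.708 0.673 0.215
outer loop
vertex 3.294 2.156 -4.155
vertex 2.901 2.364 -3.513
vertex 4.212 0.709 -2.65
endloop
endfacet
facet normal -0.747 0.344 -0.569
outer loop
vertex 2.901 2.364 -3.513
vertex 2.688 1.411 -3.81
vertex 2.383 2.014 -3.045
endloop
endfacet
facet normal 0.269 0.604 0.750
outer loop
vertex 2.901 2.364 -3.513
vertex 2.383 2.014 -3.045
vertex 4.212 0.709 -2.65
endloop
endfacet
facet normal -0.747 0.344 -0.569
outer loop
vertex 2.383 2.014 -3.045
vertex 2.688 1.411 -3.81
vertex 2.044 1.311 -3.025
endloop
endfacet
facet normal -0.143 0.097 0.985
outer loop
vertex 2.383 2.014 -3.045
vertex 2.044 1.311 -3.025
vertex 4.212 0.709 -2.65
endloop
endfacet
facet normal -0.747 0.345 -0.569
outer loop
vertex 2.044 1.311 -3.025
vertex 2.688 1.411 -3.81
vertex 2.082 0.667 -3.465
endloop
endfacet
facet normal -0.289 -0.552 0.783
outer loop
vertex 2.044 1.311 -3.025
vertex 2.082 0.667 -3.465
vertex 4.212 0.709 -2.65
endloop
endfacet
facet normal -0.747 0.345 -0.569
outer loop
vertex 2.082 0.667 -3.465
vertex 2.688 1.411 -3.81
vertex 2.475 0.459 -4.107
endloop
endfacet
facet normal -0.081 -0.962 0.262
outer loop
vertex 2.082 0.667 -3.465
vertex 2.475 0.459 -4.107
vertex 4.212 0.709 -2.65
endloop
endfacet
facet normal -0.747 0.344 -0.568
outer loop
vertex 2.475 0.459 -4.107
vertex 2.688 1.411 -3.81
vertex 2.992 0.809 -4.575
endloop
endfacet
facet normal 0.358 -0.893 -0.273
outer loop
vertex 2.475 0.459 -4.107
vertex 2.992 0.809 -4.575
vertex 4.212 0.709 -2.65
endloop
endfacet
facet normal -0.747 0.345 -0.568
outer loop
vertex 2.992 0.809 -4.575
vertex 2.688 1.411 -3.81
vertex 3.332 1.512 -4.595
endloop
endfacet
facet normal 0.770 -0.387 -0.508
outer loop
vertex 2.992 0.809 -4.575
vertex 3.332 1.512 -4.595
vertex 4.212 0.709 -2.65
endloop
endfacet

endsolid


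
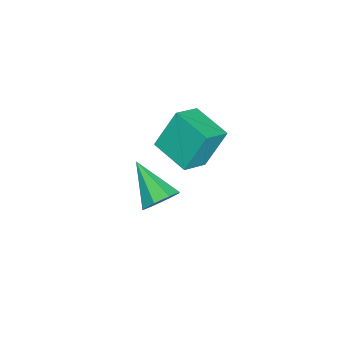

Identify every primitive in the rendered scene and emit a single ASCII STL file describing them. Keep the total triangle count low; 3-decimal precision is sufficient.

solid 
facet normal -0.545 -0.816 0.194
outer loop
vertex -2.183 3.143 4.768
vertex -3.288 3.739 4.171
vertex -1.649 2.368 3.004
endloop
endfacet
facet normal 0.795 -0.429 0.429
outer loop
vertex -0.652 3.861 2.649
vertex -2.183 3.143 4.768
vertex -1.649 2.368 3.004
endloop
endfacet
facet normal -0.545 -0.816 0.194
outer loop
vertex -1.649 2.368 3.004
vertex -3.288 3.739 4.171
vertex -2.754 2.964 2.407
endloop
endfacet
facet normal 0.267 -0.388 -0.882
outer loop
vertex -2.754 2.964 2.407
vertex -0.652 3.861 2.649
vertex -1.649 2.368 3.004
endloop
endfacet
facet normal -0.267 0.388 0.882
outer loop
vertex -2.183 3.143 4.768
vertex -2.291 5.232 3.816
vertex -3.288 3.739 4.171
endloop
endfacet
facet normal 0.795 -0.429 0.429
outer loop
vertex -1.186 4.636 4.413
vertex -2.183 3.143 4.768
vertex -0.652 3.861 2.649
endloop
endfacet
facet normal -0.267 0.388 0.882
outer loop
vertex -1.186 4.636 4.413
vertex -2.291 5.232 3.816
vertex -2.183 3.143 4.768
endloop
endfacet
facet normal -0.795 0.429 -0.429
outer loop
vertex -3.288 3.739 4.171
vertex -2.291 5.232 3.816
vertex -2.754 2.964 2.407
endloop
endfacet
facet normal 0.267 -0.388 -0.882
outer loop
vertex -1.757 4.457 2.052
vertex -0.652 3.861 2.649
vertex -2.754 2.964 2.407
endloop
endfacet
facet normal -0.795 0.429 -0.429
outer loop
vertex -2.754 2.964 2.407
vertex -2.291 5.232 3.816
vertex -1.757 4.457 2.052
endloop
endfacet
facet normal 0.545 0.816 -0.194
outer loop
vertex -1.757 4.457 2.052
vertex -1.186 4.636 4.413
vertex -0.652 3.861 2.649
endloop
endfacet
facet normal 0.545 0.816 -0.194
outer loop
vertex -2.291 5.232 3.816
vertex -1.186 4.636 4.413
vertex -1.757 4.457 2.052
endloop
endfacet
facet normal 0.537 0.626 -0.565
outer loop
vertex -1.324 2.434 -0.718
vertex -2.049 2.539 -1.291
vertex -1.748 2.972 -0.525
endloop
endfacet
facet normal 0.360 -0.050 0.931
outer loop
vertex -1.324 2.434 -0.718
vertex -1.748 2.972 -0.525
vertex -3.231 1.161 -0.049
endloop
endfacet
facet normal 0.537 0.626 -0.565
outer loop
vertex -1.748 2.972 -0.525
vertex -2.049 2.539 -1.291
vertex -2.348 3.256 -0.781
endloop
endfacet
facet normal -0.195 0.396 0.897
outer loop
vertex -1.748 2.972 -0.525
vertex -2.348 3.256 -0.781
vertex -3.231 1.161 -0.049
endloop
endfacet
facet normal 0.537 0.626 -0.565
outer loop
vertex -2.348 3.256 -0.781
vertex -2.049 2.539 -1.291
vertex -2.773 3.12 -1.336
endloop
endfacet
facet normal -0.751 0.476 0.458
outer loop
vertex -2.348 3.256 -0.781
vertex -2.773 3.12 -1.336
vertex -3.231 1.161 -0.049
endloop
endfacet
facet normal 0.537 0.626 -0.565
outer loop
vertex -2.773 3.12 -1.336
vertex -2.049 2.539 -1.291
vertex -2.774 2.644 -1.864
endloop
endfacet
facet normal -0.981 0.145 -0.129
outer loop
vertex -2.773 3.12 -1.336
vertex -2.774 2.644 -1.864
vertex -3.231 1.161 -0.049
endloop
endfacet
facet normal 0.537 0.626 -0.565
outer loop
vertex -2.774 2.644 -1.864
vertex -2.049 2.539 -1.291
vertex -2.35 2.106 -2.057
endloop
endfacet
facet normal -0.751 -0.405 -0.521
outer loop
vertex -2.774 2.644 -1.864
vertex -2.35 2.106 -2.057
vertex -3.231 1.161 -0.049
endloop
endfacet
facet normal 0.537 0.626 -0.565
outer loop
vertex -2.35 2.106 -2.057
vertex -2.049 2.539 -1.291
vertex -1.749 1.821 -1.802
endloop
endfacet
facet normal -0.197 -0.851 -0.487
outer loop
vertex -2.35 2.106 -2.057
vertex -1.749 1.821 -1.802
vertex -3.231 1.161 -0.049
endloop
endfacet
facet normal 0.537 0.626 -0.565
outer loop
vertex -1.749 1.821 -1.802
vertex -2.049 2.539 -1.291
vertex -1.324 1.957 -1.247
endloop
endfacet
facet normal 0.360 -0.932 -0.047
outer loop
vertex -1.749 1.821 -1.802
vertex -1.324 1.957 -1.247
vertex -3.231 1.161 -0.049
endloop
endfacet
facet normal 0.537 0.626 -0.565
outer loop
vertex -1.324 1.957 -1.247
vertex -2.049 2.539 -1.291
vertex -1.324 2.434 -0.718
endloop
endfacet
facet normal 0.590 -0.600 0.541
outer loop
vertex -1.324 1.957 -1.247
vertex -1.324 2.434 -0.718
vertex -3.231 1.161 -0.049
endloop
endfacet

endsolid


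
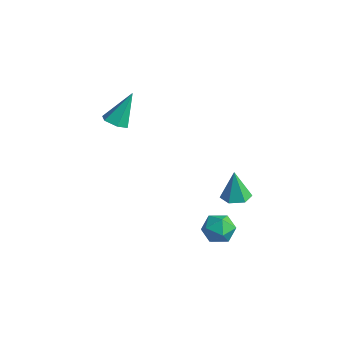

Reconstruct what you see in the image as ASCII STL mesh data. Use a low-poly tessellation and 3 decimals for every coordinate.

solid 
facet normal 0.228 0.966 0.124
outer loop
vertex 3.737 -1.141 -2.803
vertex 3.514 -1.195 -1.972
vertex 4.326 -1.356 -2.212
endloop
endfacet
facet normal 0.632 0.672 -0.386
outer loop
vertex 3.737 -1.141 -2.803
vertex 4.326 -1.356 -2.212
vertex 4.303 -1.769 -2.969
endloop
endfacet
facet normal 0.197 0.413 -0.889
outer loop
vertex 3.737 -1.141 -2.803
vertex 4.303 -1.769 -2.969
vertex 3.477 -1.863 -3.196
endloop
endfacet
facet normal -0.474 0.546 -0.690
outer loop
vertex 3.737 -1.141 -2.803
vertex 3.477 -1.863 -3.196
vertex 2.989 -1.508 -2.58
endloop
endfacet
facet normal -0.455 0.888 -0.064
outer loop
vertex 3.737 -1.141 -2.803
vertex 2.989 -1.508 -2.58
vertex 3.514 -1.195 -1.972
endloop
endfacet
facet normal 0.987 0.124 -0.098
outer loop
vertex 4.303 -1.769 -2.969
vertex 4.326 -1.356 -2.212
vertex 4.431 -2.212 -2.24
endloop
endfacet
facet normal 0.334 0.599 0.728
outer loop
vertex 4.326 -1.356 -2.212
vertex 3.514 -1.195 -1.972
vertex 3.943 -1.857 -1.624
endloop
endfacet
facet normal -0.772 0.473 0.423
outer loop
vertex 3.514 -1.195 -1.972
vertex 2.989 -1.508 -2.58
vertex 3.117 -1.951 -1.851
endloop
endfacet
facet normal -0.803 -0.079 -0.591
outer loop
vertex 2.989 -1.508 -2.58
vertex 3.477 -1.863 -3.196
vertex 3.094 -2.364 -2.608
endloop
endfacet
facet normal 0.284 -0.295 -0.912
outer loop
vertex 3.477 -1.863 -3.196
vertex 4.303 -1.769 -2.969
vertex 3.906 -2.525 -2.848
endloop
endfacet
facet normal 0.474 -0.546 0.690
outer loop
vertex 3.683 -2.579 -2.017
vertex 4.431 -2.212 -2.24
vertex 3.943 -1.857 -1.624
endloop
endfacet
facet normal -0.197 -0.413 0.889
outer loop
vertex 3.683 -2.579 -2.017
vertex 3.943 -1.857 -1.624
vertex 3.117 -1.951 -1.851
endloop
endfacet
facet normal -0.632 -0.672 0.386
outer loop
vertex 3.683 -2.579 -2.017
vertex 3.117 -1.951 -1.851
vertex 3.094 -2.364 -2.608
endloop
endfacet
facet normal -0.228 -0.966 -0.124
outer loop
vertex 3.683 -2.579 -2.017
vertex 3.094 -2.364 -2.608
vertex 3.906 -2.525 -2.848
endloop
endfacet
facet normal 0.455 -0.888 0.064
outer loop
vertex 3.683 -2.579 -2.017
vertex 3.906 -2.525 -2.848
vertex 4.431 -2.212 -2.24
endloop
endfacet
facet normal 0.803 0.079 0.591
outer loop
vertex 3.943 -1.857 -1.624
vertex 4.431 -2.212 -2.24
vertex 4.326 -1.356 -2.212
endloop
endfacet
facet normal -0.284 0.295 0.912
outer loop
vertex 3.117 -1.951 -1.851
vertex 3.943 -1.857 -1.624
vertex 3.514 -1.195 -1.972
endloop
endfacet
facet normal -0.987 -0.124 0.098
outer loop
vertex 3.094 -2.364 -2.608
vertex 3.117 -1.951 -1.851
vertex 2.989 -1.508 -2.58
endloop
endfacet
facet normal -0.334 -0.599 -0.728
outer loop
vertex 3.906 -2.525 -2.848
vertex 3.094 -2.364 -2.608
vertex 3.477 -1.863 -3.196
endloop
endfacet
facet normal 0.772 -0.473 -0.423
outer loop
vertex 4.431 -2.212 -2.24
vertex 3.906 -2.525 -2.848
vertex 4.303 -1.769 -2.969
endloop
endfacet
facet normal -0.031 -0.522 -0.853
outer loop
vertex -1.777 -2.764 1.633
vertex -2.369 -3.039 1.823
vertex -2.362 -2.459 1.468
endloop
endfacet
facet normal 0.495 0.849 -0.186
outer loop
vertex -1.777 -2.764 1.633
vertex -2.362 -2.459 1.468
vertex -2.311 -2.061 3.417
endloop
endfacet
facet normal -0.031 -0.522 -0.853
outer loop
vertex -2.362 -2.459 1.468
vertex -2.369 -3.039 1.823
vertex -2.954 -2.734 1.658
endloop
endfacet
facet normal -0.459 0.873 -0.166
outer loop
vertex -2.362 -2.459 1.468
vertex -2.954 -2.734 1.658
vertex -2.311 -2.061 3.417
endloop
endfacet
facet normal -0.032 -0.523 -0.852
outer loop
vertex -2.954 -2.734 1.658
vertex -2.369 -3.039 1.823
vertex -2.961 -3.314 2.014
endloop
endfacet
facet normal -0.944 0.181 0.276
outer loop
vertex -2.954 -2.734 1.658
vertex -2.961 -3.314 2.014
vertex -2.311 -2.061 3.417
endloop
endfacet
facet normal -0.032 -0.523 -0.852
outer loop
vertex -2.961 -3.314 2.014
vertex -2.369 -3.039 1.823
vertex -2.376 -3.618 2.179
endloop
endfacet
facet normal -0.475 -0.535 0.698
outer loop
vertex -2.961 -3.314 2.014
vertex -2.376 -3.618 2.179
vertex -2.311 -2.061 3.417
endloop
endfacet
facet normal -0.030 -0.523 -0.852
outer loop
vertex -2.376 -3.618 2.179
vertex -2.369 -3.039 1.823
vertex -1.784 -3.343 1.989
endloop
endfacet
facet normal 0.477 -0.559 0.678
outer loop
vertex -2.376 -3.618 2.179
vertex -1.784 -3.343 1.989
vertex -2.311 -2.061 3.417
endloop
endfacet
facet normal -0.030 -0.523 -0.852
outer loop
vertex -1.784 -3.343 1.989
vertex -2.369 -3.039 1.823
vertex -1.777 -2.764 1.633
endloop
endfacet
facet normal 0.963 0.133 0.236
outer loop
vertex -1.784 -3.343 1.989
vertex -1.777 -2.764 1.633
vertex -2.311 -2.061 3.417
endloop
endfacet
facet normal 0.120 -0.015 -0.993
outer loop
vertex 4.584 -1.097 -0.417
vertex 3.873 -1.022 -0.504
vertex 4.294 -0.439 -0.462
endloop
endfacet
facet normal 0.796 0.383 0.469
outer loop
vertex 4.584 -1.097 -0.417
vertex 4.294 -0.439 -0.462
vertex 3.687 -0.998 1.024
endloop
endfacet
facet normal 0.121 -0.016 -0.993
outer loop
vertex 4.294 -0.439 -0.462
vertex 3.873 -1.022 -0.504
vertex 3.583 -0.365 -0.55
endloop
endfacet
facet normal 0.051 0.928 0.370
outer loop
vertex 4.294 -0.439 -0.462
vertex 3.583 -0.365 -0.55
vertex 3.687 -0.998 1.024
endloop
endfacet
facet normal 0.121 -0.016 -0.993
outer loop
vertex 3.583 -0.365 -0.55
vertex 3.873 -1.022 -0.504
vertex 3.162 -0.947 -0.592
endloop
endfacet
facet normal -0.789 0.551 0.274
outer loop
vertex 3.583 -0.365 -0.55
vertex 3.162 -0.947 -0.592
vertex 3.687 -0.998 1.024
endloop
endfacet
facet normal 0.121 -0.016 -0.993
outer loop
vertex 3.162 -0.947 -0.592
vertex 3.873 -1.022 -0.504
vertex 3.452 -1.605 -0.546
endloop
endfacet
facet normal -0.886 -0.371 0.276
outer loop
vertex 3.162 -0.947 -0.592
vertex 3.452 -1.605 -0.546
vertex 3.687 -0.998 1.024
endloop
endfacet
facet normal 0.120 -0.015 -0.993
outer loop
vertex 3.452 -1.605 -0.546
vertex 3.873 -1.022 -0.504
vertex 4.163 -1.68 -0.459
endloop
endfacet
facet normal -0.143 -0.916 0.375
outer loop
vertex 3.452 -1.605 -0.546
vertex 4.163 -1.68 -0.459
vertex 3.687 -0.998 1.024
endloop
endfacet
facet normal 0.120 -0.015 -0.993
outer loop
vertex 4.163 -1.68 -0.459
vertex 3.873 -1.022 -0.504
vertex 4.584 -1.097 -0.417
endloop
endfacet
facet normal 0.698 -0.538 0.472
outer loop
vertex 4.163 -1.68 -0.459
vertex 4.584 -1.097 -0.417
vertex 3.687 -0.998 1.024
endloop
endfacet

endsolid


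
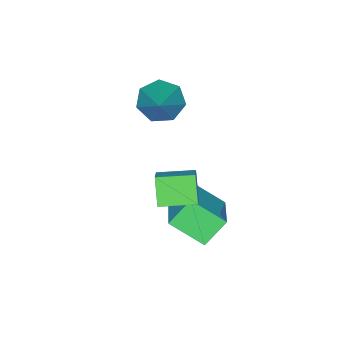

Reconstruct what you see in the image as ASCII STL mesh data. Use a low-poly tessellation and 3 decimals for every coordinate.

solid 
facet normal -0.641 0.266 0.720
outer loop
vertex 2.47 3.217 0.828
vertex 1.979 4.543 -0.098
vertex 0.949 2.018 -0.083
endloop
endfacet
facet normal 0.290 -0.785 0.548
outer loop
vertex 1.821 1.657 -1.062
vertex 2.47 3.217 0.828
vertex 0.949 2.018 -0.083
endloop
endfacet
facet normal -0.641 0.266 0.720
outer loop
vertex 0.949 2.018 -0.083
vertex 1.979 4.543 -0.098
vertex 0.459 3.344 -1.009
endloop
endfacet
facet normal -0.710 -0.560 -0.426
outer loop
vertex 0.459 3.344 -1.009
vertex 1.821 1.657 -1.062
vertex 0.949 2.018 -0.083
endloop
endfacet
facet normal 0.710 0.560 0.426
outer loop
vertex 2.47 3.217 0.828
vertex 2.851 4.182 -1.077
vertex 1.979 4.543 -0.098
endloop
endfacet
facet normal 0.291 -0.785 0.548
outer loop
vertex 3.341 2.856 -0.151
vertex 2.47 3.217 0.828
vertex 1.821 1.657 -1.062
endloop
endfacet
facet normal 0.711 0.560 0.426
outer loop
vertex 3.341 2.856 -0.151
vertex 2.851 4.182 -1.077
vertex 2.47 3.217 0.828
endloop
endfacet
facet normal -0.290 0.784 -0.548
outer loop
vertex 1.979 4.543 -0.098
vertex 2.851 4.182 -1.077
vertex 0.459 3.344 -1.009
endloop
endfacet
facet normal -0.711 -0.560 -0.426
outer loop
vertex 1.33 2.983 -1.988
vertex 1.821 1.657 -1.062
vertex 0.459 3.344 -1.009
endloop
endfacet
facet normal -0.290 0.785 -0.548
outer loop
vertex 0.459 3.344 -1.009
vertex 2.851 4.182 -1.077
vertex 1.33 2.983 -1.988
endloop
endfacet
facet normal 0.641 -0.266 -0.720
outer loop
vertex 1.33 2.983 -1.988
vertex 3.341 2.856 -0.151
vertex 1.821 1.657 -1.062
endloop
endfacet
facet normal 0.641 -0.266 -0.720
outer loop
vertex 2.851 4.182 -1.077
vertex 3.341 2.856 -0.151
vertex 1.33 2.983 -1.988
endloop
endfacet
facet normal -0.625 -0.461 -0.630
outer loop
vertex 0.724 -0.76 2.73
vertex 0.019 -0.122 2.963
vertex 0.689 -0.058 2.251
endloop
endfacet
facet normal 0.957 -0.129 -0.259
outer loop
vertex 0.724 -0.76 2.73
vertex 0.689 -0.058 2.251
vertex 1.381 0.882 4.337
endloop
endfacet
facet normal -0.625 -0.461 -0.630
outer loop
vertex 0.689 -0.058 2.251
vertex 0.019 -0.122 2.963
vertex 0.148 0.596 2.309
endloop
endfacet
facet normal 0.654 0.584 -0.480
outer loop
vertex 0.689 -0.058 2.251
vertex 0.148 0.596 2.309
vertex 1.381 0.882 4.337
endloop
endfacet
facet normal -0.625 -0.461 -0.630
outer loop
vertex 0.148 0.596 2.309
vertex 0.019 -0.122 2.963
vertex -0.49 0.709 2.86
endloop
endfacet
facet normal 0.036 0.986 -0.161
outer loop
vertex 0.148 0.596 2.309
vertex -0.49 0.709 2.86
vertex 1.381 0.882 4.337
endloop
endfacet
facet normal -0.625 -0.461 -0.630
outer loop
vertex -0.49 0.709 2.86
vertex 0.019 -0.122 2.963
vertex -0.745 0.196 3.488
endloop
endfacet
facet normal -0.433 0.776 0.458
outer loop
vertex -0.49 0.709 2.86
vertex -0.745 0.196 3.488
vertex 1.381 0.882 4.337
endloop
endfacet
facet normal -0.625 -0.462 -0.630
outer loop
vertex -0.745 0.196 3.488
vertex 0.019 -0.122 2.963
vertex -0.425 -0.556 3.722
endloop
endfacet
facet normal -0.400 0.113 0.910
outer loop
vertex -0.745 0.196 3.488
vertex -0.425 -0.556 3.722
vertex 1.381 0.882 4.337
endloop
endfacet
facet normal -0.626 -0.461 -0.629
outer loop
vertex -0.425 -0.556 3.722
vertex 0.019 -0.122 2.963
vertex 0.229 -0.982 3.384
endloop
endfacet
facet normal 0.112 -0.506 0.855
outer loop
vertex -0.425 -0.556 3.722
vertex 0.229 -0.982 3.384
vertex 1.381 0.882 4.337
endloop
endfacet
facet normal -0.625 -0.461 -0.630
outer loop
vertex 0.229 -0.982 3.384
vertex 0.019 -0.122 2.963
vertex 0.724 -0.76 2.73
endloop
endfacet
facet normal 0.716 -0.613 0.334
outer loop
vertex 0.229 -0.982 3.384
vertex 0.724 -0.76 2.73
vertex 1.381 0.882 4.337
endloop
endfacet
facet normal -0.663 -0.475 -0.578
outer loop
vertex 2.575 1.669 1.656
vertex 1.641 2.823 1.779
vertex 3.102 2.206 0.609
endloop
endfacet
facet normal 0.627 -0.775 -0.082
outer loop
vertex 3.759 2.677 1.181
vertex 2.575 1.669 1.656
vertex 3.102 2.206 0.609
endloop
endfacet
facet normal -0.664 -0.475 -0.578
outer loop
vertex 3.102 2.206 0.609
vertex 1.641 2.823 1.779
vertex 2.168 3.361 0.732
endloop
endfacet
facet normal 0.408 0.417 -0.812
outer loop
vertex 2.168 3.361 0.732
vertex 3.759 2.677 1.181
vertex 3.102 2.206 0.609
endloop
endfacet
facet normal -0.408 -0.417 0.812
outer loop
vertex 2.575 1.669 1.656
vertex 2.298 3.294 2.351
vertex 1.641 2.823 1.779
endloop
endfacet
facet normal 0.627 -0.775 -0.083
outer loop
vertex 3.232 2.139 2.228
vertex 2.575 1.669 1.656
vertex 3.759 2.677 1.181
endloop
endfacet
facet normal -0.409 -0.417 0.812
outer loop
vertex 3.232 2.139 2.228
vertex 2.298 3.294 2.351
vertex 2.575 1.669 1.656
endloop
endfacet
facet normal -0.627 0.775 0.082
outer loop
vertex 1.641 2.823 1.779
vertex 2.298 3.294 2.351
vertex 2.168 3.361 0.732
endloop
endfacet
facet normal 0.408 0.417 -0.812
outer loop
vertex 2.825 3.831 1.304
vertex 3.759 2.677 1.181
vertex 2.168 3.361 0.732
endloop
endfacet
facet normal -0.626 0.775 0.082
outer loop
vertex 2.168 3.361 0.732
vertex 2.298 3.294 2.351
vertex 2.825 3.831 1.304
endloop
endfacet
facet normal 0.663 0.475 0.578
outer loop
vertex 2.825 3.831 1.304
vertex 3.232 2.139 2.228
vertex 3.759 2.677 1.181
endloop
endfacet
facet normal 0.664 0.475 0.578
outer loop
vertex 2.298 3.294 2.351
vertex 3.232 2.139 2.228
vertex 2.825 3.831 1.304
endloop
endfacet

endsolid


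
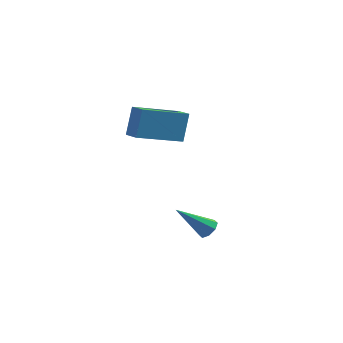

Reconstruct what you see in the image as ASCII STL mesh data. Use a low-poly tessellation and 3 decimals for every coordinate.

solid 
facet normal 0.653 0.335 -0.679
outer loop
vertex -0.544 2.571 -2.674
vertex -0.891 2.526 -3.03
vertex -0.751 2.889 -2.716
endloop
endfacet
facet normal 0.340 0.337 0.878
outer loop
vertex -0.544 2.571 -2.674
vertex -0.751 2.889 -2.716
vertex -2.009 1.954 -1.87
endloop
endfacet
facet normal 0.654 0.335 -0.679
outer loop
vertex -0.751 2.889 -2.716
vertex -0.891 2.526 -3.03
vertex -1.041 2.995 -2.943
endloop
endfacet
facet normal -0.181 0.782 0.596
outer loop
vertex -0.751 2.889 -2.716
vertex -1.041 2.995 -2.943
vertex -2.009 1.954 -1.87
endloop
endfacet
facet normal 0.654 0.335 -0.678
outer loop
vertex -1.041 2.995 -2.943
vertex -0.891 2.526 -3.03
vertex -1.243 2.827 -3.221
endloop
endfacet
facet normal -0.693 0.717 0.070
outer loop
vertex -1.041 2.995 -2.943
vertex -1.243 2.827 -3.221
vertex -2.009 1.954 -1.87
endloop
endfacet
facet normal 0.654 0.334 -0.679
outer loop
vertex -1.243 2.827 -3.221
vertex -0.891 2.526 -3.03
vertex -1.239 2.482 -3.387
endloop
endfacet
facet normal -0.901 0.180 -0.395
outer loop
vertex -1.243 2.827 -3.221
vertex -1.239 2.482 -3.387
vertex -2.009 1.954 -1.87
endloop
endfacet
facet normal 0.654 0.335 -0.679
outer loop
vertex -1.239 2.482 -3.387
vertex -0.891 2.526 -3.03
vertex -1.031 2.163 -3.344
endloop
endfacet
facet normal -0.680 -0.514 -0.524
outer loop
vertex -1.239 2.482 -3.387
vertex -1.031 2.163 -3.344
vertex -2.009 1.954 -1.87
endloop
endfacet
facet normal 0.654 0.335 -0.679
outer loop
vertex -1.031 2.163 -3.344
vertex -0.891 2.526 -3.03
vertex -0.742 2.057 -3.118
endloop
endfacet
facet normal -0.161 -0.957 -0.243
outer loop
vertex -1.031 2.163 -3.344
vertex -0.742 2.057 -3.118
vertex -2.009 1.954 -1.87
endloop
endfacet
facet normal 0.654 0.335 -0.679
outer loop
vertex -0.742 2.057 -3.118
vertex -0.891 2.526 -3.03
vertex -0.54 2.226 -2.84
endloop
endfacet
facet normal 0.353 -0.891 0.285
outer loop
vertex -0.742 2.057 -3.118
vertex -0.54 2.226 -2.84
vertex -2.009 1.954 -1.87
endloop
endfacet
facet normal 0.653 0.334 -0.679
outer loop
vertex -0.54 2.226 -2.84
vertex -0.891 2.526 -3.03
vertex -0.544 2.571 -2.674
endloop
endfacet
facet normal 0.560 -0.354 0.749
outer loop
vertex -0.54 2.226 -2.84
vertex -0.544 2.571 -2.674
vertex -2.009 1.954 -1.87
endloop
endfacet
facet normal -0.690 0.694 -0.204
outer loop
vertex -4.06 3.124 2.813
vertex -2.592 4.409 2.217
vertex -4.161 2.647 1.533
endloop
endfacet
facet normal -0.720 -0.630 0.292
outer loop
vertex -3.588 2.071 1.703
vertex -4.06 3.124 2.813
vertex -4.161 2.647 1.533
endloop
endfacet
facet normal -0.690 0.694 -0.205
outer loop
vertex -4.161 2.647 1.533
vertex -2.592 4.409 2.217
vertex -2.693 3.931 0.937
endloop
endfacet
facet normal -0.074 -0.349 -0.934
outer loop
vertex -2.693 3.931 0.937
vertex -3.588 2.071 1.703
vertex -4.161 2.647 1.533
endloop
endfacet
facet normal 0.074 0.349 0.934
outer loop
vertex -4.06 3.124 2.813
vertex -2.019 3.833 2.387
vertex -2.592 4.409 2.217
endloop
endfacet
facet normal -0.719 -0.630 0.292
outer loop
vertex -3.487 2.549 2.983
vertex -4.06 3.124 2.813
vertex -3.588 2.071 1.703
endloop
endfacet
facet normal 0.074 0.349 0.934
outer loop
vertex -3.487 2.549 2.983
vertex -2.019 3.833 2.387
vertex -4.06 3.124 2.813
endloop
endfacet
facet normal 0.720 0.630 -0.292
outer loop
vertex -2.592 4.409 2.217
vertex -2.019 3.833 2.387
vertex -2.693 3.931 0.937
endloop
endfacet
facet normal -0.073 -0.349 -0.934
outer loop
vertex -2.12 3.356 1.107
vertex -3.588 2.071 1.703
vertex -2.693 3.931 0.937
endloop
endfacet
facet normal 0.719 0.631 -0.292
outer loop
vertex -2.693 3.931 0.937
vertex -2.019 3.833 2.387
vertex -2.12 3.356 1.107
endloop
endfacet
facet normal 0.690 -0.694 0.205
outer loop
vertex -2.12 3.356 1.107
vertex -3.487 2.549 2.983
vertex -3.588 2.071 1.703
endloop
endfacet
facet normal 0.690 -0.694 0.204
outer loop
vertex -2.019 3.833 2.387
vertex -3.487 2.549 2.983
vertex -2.12 3.356 1.107
endloop
endfacet

endsolid


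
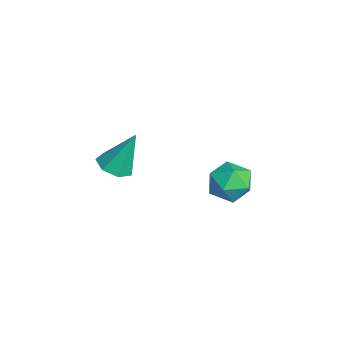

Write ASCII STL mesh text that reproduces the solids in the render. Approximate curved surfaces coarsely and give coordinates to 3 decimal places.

solid 
facet normal -0.061 -0.428 -0.902
outer loop
vertex -1.077 -3.571 1.659
vertex -1.514 -3.02 1.427
vertex -0.776 -3.067 1.399
endloop
endfacet
facet normal 0.847 -0.269 0.459
outer loop
vertex -1.077 -3.571 1.659
vertex -0.776 -3.067 1.399
vertex -1.406 -2.26 3.033
endloop
endfacet
facet normal -0.061 -0.427 -0.902
outer loop
vertex -0.776 -3.067 1.399
vertex -1.514 -3.02 1.427
vertex -1.031 -2.528 1.161
endloop
endfacet
facet normal 0.879 0.464 0.110
outer loop
vertex -0.776 -3.067 1.399
vertex -1.031 -2.528 1.161
vertex -1.406 -2.26 3.033
endloop
endfacet
facet normal -0.061 -0.428 -0.902
outer loop
vertex -1.031 -2.528 1.161
vertex -1.514 -3.02 1.427
vertex -1.65 -2.36 1.123
endloop
endfacet
facet normal 0.266 0.960 -0.084
outer loop
vertex -1.031 -2.528 1.161
vertex -1.65 -2.36 1.123
vertex -1.406 -2.26 3.033
endloop
endfacet
facet normal -0.061 -0.428 -0.902
outer loop
vertex -1.65 -2.36 1.123
vertex -1.514 -3.02 1.427
vertex -2.166 -2.689 1.314
endloop
endfacet
facet normal -0.531 0.847 0.024
outer loop
vertex -1.65 -2.36 1.123
vertex -2.166 -2.689 1.314
vertex -1.406 -2.26 3.033
endloop
endfacet
facet normal -0.061 -0.429 -0.901
outer loop
vertex -2.166 -2.689 1.314
vertex -1.514 -3.02 1.427
vertex -2.192 -3.268 1.591
endloop
endfacet
facet normal -0.913 0.209 0.351
outer loop
vertex -2.166 -2.689 1.314
vertex -2.192 -3.268 1.591
vertex -1.406 -2.26 3.033
endloop
endfacet
facet normal -0.062 -0.427 -0.902
outer loop
vertex -2.192 -3.268 1.591
vertex -1.514 -3.02 1.427
vertex -1.708 -3.661 1.744
endloop
endfacet
facet normal -0.591 -0.474 0.653
outer loop
vertex -2.192 -3.268 1.591
vertex -1.708 -3.661 1.744
vertex -1.406 -2.26 3.033
endloop
endfacet
facet normal -0.060 -0.428 -0.902
outer loop
vertex -1.708 -3.661 1.744
vertex -1.514 -3.02 1.427
vertex -1.077 -3.571 1.659
endloop
endfacet
facet normal 0.192 -0.687 0.701
outer loop
vertex -1.708 -3.661 1.744
vertex -1.077 -3.571 1.659
vertex -1.406 -2.26 3.033
endloop
endfacet
facet normal -0.246 0.442 0.863
outer loop
vertex -2.659 2.383 -1.045
vertex -3.229 1.634 -0.824
vertex -2.3 1.629 -0.557
endloop
endfacet
facet normal 0.413 0.625 0.662
outer loop
vertex -2.659 2.383 -1.045
vertex -2.3 1.629 -0.557
vertex -1.783 2.038 -1.266
endloop
endfacet
facet normal 0.370 0.929 0.018
outer loop
vertex -2.659 2.383 -1.045
vertex -1.783 2.038 -1.266
vertex -2.394 2.295 -1.971
endloop
endfacet
facet normal -0.314 0.932 -0.179
outer loop
vertex -2.659 2.383 -1.045
vertex -2.394 2.295 -1.971
vertex -3.288 2.046 -1.698
endloop
endfacet
facet normal -0.695 0.631 0.344
outer loop
vertex -2.659 2.383 -1.045
vertex -3.288 2.046 -1.698
vertex -3.229 1.634 -0.824
endloop
endfacet
facet normal 0.800 0.028 0.600
outer loop
vertex -1.783 2.038 -1.266
vertex -2.3 1.629 -0.557
vertex -1.812 1.074 -1.182
endloop
endfacet
facet normal -0.267 -0.270 0.925
outer loop
vertex -2.3 1.629 -0.557
vertex -3.229 1.634 -0.824
vertex -2.706 0.825 -0.909
endloop
endfacet
facet normal -0.996 0.037 0.085
outer loop
vertex -3.229 1.634 -0.824
vertex -3.288 2.046 -1.698
vertex -3.317 1.082 -1.614
endloop
endfacet
facet normal -0.379 0.525 -0.762
outer loop
vertex -3.288 2.046 -1.698
vertex -2.394 2.295 -1.971
vertex -2.8 1.491 -2.323
endloop
endfacet
facet normal 0.731 0.519 -0.444
outer loop
vertex -2.394 2.295 -1.971
vertex -1.783 2.038 -1.266
vertex -1.871 1.486 -2.056
endloop
endfacet
facet normal 0.314 -0.932 0.179
outer loop
vertex -2.441 0.737 -1.835
vertex -1.812 1.074 -1.182
vertex -2.706 0.825 -0.909
endloop
endfacet
facet normal -0.370 -0.929 -0.018
outer loop
vertex -2.441 0.737 -1.835
vertex -2.706 0.825 -0.909
vertex -3.317 1.082 -1.614
endloop
endfacet
facet normal -0.413 -0.625 -0.662
outer loop
vertex -2.441 0.737 -1.835
vertex -3.317 1.082 -1.614
vertex -2.8 1.491 -2.323
endloop
endfacet
facet normal 0.246 -0.442 -0.863
outer loop
vertex -2.441 0.737 -1.835
vertex -2.8 1.491 -2.323
vertex -1.871 1.486 -2.056
endloop
endfacet
facet normal 0.695 -0.631 -0.344
outer loop
vertex -2.441 0.737 -1.835
vertex -1.871 1.486 -2.056
vertex -1.812 1.074 -1.182
endloop
endfacet
facet normal 0.379 -0.525 0.762
outer loop
vertex -2.706 0.825 -0.909
vertex -1.812 1.074 -1.182
vertex -2.3 1.629 -0.557
endloop
endfacet
facet normal -0.731 -0.519 0.444
outer loop
vertex -3.317 1.082 -1.614
vertex -2.706 0.825 -0.909
vertex -3.229 1.634 -0.824
endloop
endfacet
facet normal -0.800 -0.028 -0.600
outer loop
vertex -2.8 1.491 -2.323
vertex -3.317 1.082 -1.614
vertex -3.288 2.046 -1.698
endloop
endfacet
facet normal 0.267 0.270 -0.925
outer loop
vertex -1.871 1.486 -2.056
vertex -2.8 1.491 -2.323
vertex -2.394 2.295 -1.971
endloop
endfacet
facet normal 0.996 -0.037 -0.085
outer loop
vertex -1.812 1.074 -1.182
vertex -1.871 1.486 -2.056
vertex -1.783 2.038 -1.266
endloop
endfacet

endsolid


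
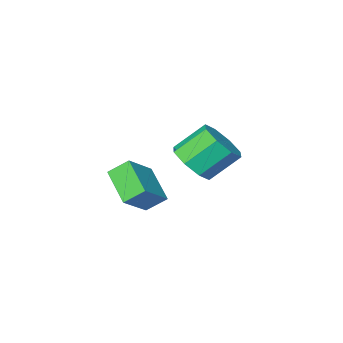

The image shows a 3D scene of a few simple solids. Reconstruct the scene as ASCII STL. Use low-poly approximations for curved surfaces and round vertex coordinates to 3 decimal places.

solid 
facet normal 0.682 -0.272 -0.679
outer loop
vertex -2.633 -0.715 1.373
vertex -3.318 -0.626 0.65
vertex -2.652 -0.011 1.072
endloop
endfacet
facet normal 0.731 0.285 0.620
outer loop
vertex -2.633 -0.715 1.373
vertex -2.652 -0.011 1.072
vertex -3.717 -0.282 2.453
endloop
endfacet
facet normal 0.731 0.285 0.620
outer loop
vertex -3.717 -0.282 2.453
vertex -2.652 -0.011 1.072
vertex -3.736 0.422 2.152
endloop
endfacet
facet normal -0.682 0.272 0.679
outer loop
vertex -3.717 -0.282 2.453
vertex -3.736 0.422 2.152
vertex -4.402 -0.194 1.73
endloop
endfacet
facet normal 0.681 -0.271 -0.680
outer loop
vertex -2.652 -0.011 1.072
vertex -3.318 -0.626 0.65
vertex -3.062 0.332 0.524
endloop
endfacet
facet normal 0.499 0.852 0.160
outer loop
vertex -2.652 -0.011 1.072
vertex -3.062 0.332 0.524
vertex -3.736 0.422 2.152
endloop
endfacet
facet normal 0.500 0.851 0.160
outer loop
vertex -3.736 0.422 2.152
vertex -3.062 0.332 0.524
vertex -4.145 0.765 1.604
endloop
endfacet
facet normal -0.682 0.272 0.679
outer loop
vertex -3.736 0.422 2.152
vertex -4.145 0.765 1.604
vertex -4.402 -0.194 1.73
endloop
endfacet
facet normal 0.683 -0.272 -0.679
outer loop
vertex -3.062 0.332 0.524
vertex -3.318 -0.626 0.65
vertex -3.621 0.114 0.049
endloop
endfacet
facet normal -0.024 0.919 -0.393
outer loop
vertex -3.062 0.332 0.524
vertex -3.621 0.114 0.049
vertex -4.145 0.765 1.604
endloop
endfacet
facet normal -0.026 0.919 -0.393
outer loop
vertex -4.145 0.765 1.604
vertex -3.621 0.114 0.049
vertex -4.705 0.546 1.129
endloop
endfacet
facet normal -0.682 0.272 0.679
outer loop
vertex -4.145 0.765 1.604
vertex -4.705 0.546 1.129
vertex -4.402 -0.194 1.73
endloop
endfacet
facet normal 0.682 -0.272 -0.679
outer loop
vertex -3.621 0.114 0.049
vertex -3.318 -0.626 0.65
vertex -4.003 -0.538 -0.073
endloop
endfacet
facet normal -0.535 0.448 -0.716
outer loop
vertex -3.621 0.114 0.049
vertex -4.003 -0.538 -0.073
vertex -4.705 0.546 1.129
endloop
endfacet
facet normal -0.535 0.448 -0.716
outer loop
vertex -4.705 0.546 1.129
vertex -4.003 -0.538 -0.073
vertex -5.087 -0.105 1.007
endloop
endfacet
facet normal -0.681 0.273 0.679
outer loop
vertex -4.705 0.546 1.129
vertex -5.087 -0.105 1.007
vertex -4.402 -0.194 1.73
endloop
endfacet
facet normal 0.682 -0.272 -0.679
outer loop
vertex -4.003 -0.538 -0.073
vertex -3.318 -0.626 0.65
vertex -3.984 -1.242 0.228
endloop
endfacet
facet normal -0.731 -0.285 -0.620
outer loop
vertex -4.003 -0.538 -0.073
vertex -3.984 -1.242 0.228
vertex -5.087 -0.105 1.007
endloop
endfacet
facet normal -0.731 -0.285 -0.620
outer loop
vertex -5.087 -0.105 1.007
vertex -3.984 -1.242 0.228
vertex -5.068 -0.809 1.308
endloop
endfacet
facet normal -0.682 0.272 0.679
outer loop
vertex -5.087 -0.105 1.007
vertex -5.068 -0.809 1.308
vertex -4.402 -0.194 1.73
endloop
endfacet
facet normal 0.682 -0.272 -0.679
outer loop
vertex -3.984 -1.242 0.228
vertex -3.318 -0.626 0.65
vertex -3.575 -1.585 0.776
endloop
endfacet
facet normal -0.500 -0.851 -0.160
outer loop
vertex -3.984 -1.242 0.228
vertex -3.575 -1.585 0.776
vertex -5.068 -0.809 1.308
endloop
endfacet
facet normal -0.499 -0.852 -0.159
outer loop
vertex -5.068 -0.809 1.308
vertex -3.575 -1.585 0.776
vertex -4.658 -1.152 1.856
endloop
endfacet
facet normal -0.681 0.271 0.680
outer loop
vertex -5.068 -0.809 1.308
vertex -4.658 -1.152 1.856
vertex -4.402 -0.194 1.73
endloop
endfacet
facet normal 0.682 -0.272 -0.679
outer loop
vertex -3.575 -1.585 0.776
vertex -3.318 -0.626 0.65
vertex -3.015 -1.366 1.251
endloop
endfacet
facet normal 0.025 -0.919 0.394
outer loop
vertex -3.575 -1.585 0.776
vertex -3.015 -1.366 1.251
vertex -4.658 -1.152 1.856
endloop
endfacet
facet normal 0.025 -0.919 0.393
outer loop
vertex -4.658 -1.152 1.856
vertex -3.015 -1.366 1.251
vertex -4.099 -0.934 2.331
endloop
endfacet
facet normal -0.683 0.272 0.679
outer loop
vertex -4.658 -1.152 1.856
vertex -4.099 -0.934 2.331
vertex -4.402 -0.194 1.73
endloop
endfacet
facet normal 0.681 -0.273 -0.679
outer loop
vertex -3.015 -1.366 1.251
vertex -3.318 -0.626 0.65
vertex -2.633 -0.715 1.373
endloop
endfacet
facet normal 0.535 -0.448 0.716
outer loop
vertex -3.015 -1.366 1.251
vertex -2.633 -0.715 1.373
vertex -4.099 -0.934 2.331
endloop
endfacet
facet normal 0.535 -0.448 0.717
outer loop
vertex -4.099 -0.934 2.331
vertex -2.633 -0.715 1.373
vertex -3.717 -0.282 2.453
endloop
endfacet
facet normal -0.682 0.272 0.679
outer loop
vertex -4.099 -0.934 2.331
vertex -3.717 -0.282 2.453
vertex -4.402 -0.194 1.73
endloop
endfacet
facet normal -0.648 0.446 0.617
outer loop
vertex 0.067 0.8 2.301
vertex 0.223 2.172 1.472
vertex -1.058 0.392 1.414
endloop
endfacet
facet normal -0.097 -0.852 0.515
outer loop
vertex -0.443 -0.032 0.828
vertex 0.067 0.8 2.301
vertex -1.058 0.392 1.414
endloop
endfacet
facet normal -0.648 0.446 0.617
outer loop
vertex -1.058 0.392 1.414
vertex 0.223 2.172 1.472
vertex -0.903 1.764 0.585
endloop
endfacet
facet normal -0.756 -0.274 -0.595
outer loop
vertex -0.903 1.764 0.585
vertex -0.443 -0.032 0.828
vertex -1.058 0.392 1.414
endloop
endfacet
facet normal 0.756 0.274 0.595
outer loop
vertex 0.067 0.8 2.301
vertex 0.838 1.748 0.886
vertex 0.223 2.172 1.472
endloop
endfacet
facet normal -0.097 -0.852 0.515
outer loop
vertex 0.683 0.376 1.715
vertex 0.067 0.8 2.301
vertex -0.443 -0.032 0.828
endloop
endfacet
facet normal 0.755 0.274 0.595
outer loop
vertex 0.683 0.376 1.715
vertex 0.838 1.748 0.886
vertex 0.067 0.8 2.301
endloop
endfacet
facet normal 0.097 0.852 -0.515
outer loop
vertex 0.223 2.172 1.472
vertex 0.838 1.748 0.886
vertex -0.903 1.764 0.585
endloop
endfacet
facet normal -0.755 -0.274 -0.596
outer loop
vertex -0.287 1.34 -0.001
vertex -0.443 -0.032 0.828
vertex -0.903 1.764 0.585
endloop
endfacet
facet normal 0.097 0.852 -0.515
outer loop
vertex -0.903 1.764 0.585
vertex 0.838 1.748 0.886
vertex -0.287 1.34 -0.001
endloop
endfacet
facet normal 0.648 -0.447 -0.617
outer loop
vertex -0.287 1.34 -0.001
vertex 0.683 0.376 1.715
vertex -0.443 -0.032 0.828
endloop
endfacet
facet normal 0.648 -0.446 -0.617
outer loop
vertex 0.838 1.748 0.886
vertex 0.683 0.376 1.715
vertex -0.287 1.34 -0.001
endloop
endfacet

endsolid
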